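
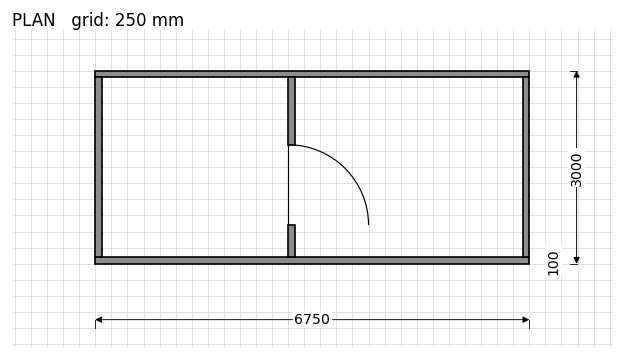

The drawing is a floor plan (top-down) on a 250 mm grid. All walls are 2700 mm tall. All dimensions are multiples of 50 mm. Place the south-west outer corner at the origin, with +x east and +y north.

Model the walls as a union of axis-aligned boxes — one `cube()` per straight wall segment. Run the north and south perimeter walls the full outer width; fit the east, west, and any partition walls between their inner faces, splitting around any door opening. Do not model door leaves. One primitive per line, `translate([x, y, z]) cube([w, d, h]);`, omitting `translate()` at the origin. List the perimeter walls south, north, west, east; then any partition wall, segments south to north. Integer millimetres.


cube([6750, 100, 2700]);
translate([0, 2900, 0]) cube([6750, 100, 2700]);
translate([0, 100, 0]) cube([100, 2800, 2700]);
translate([6650, 100, 0]) cube([100, 2800, 2700]);
translate([3000, 100, 0]) cube([100, 500, 2700]);
translate([3000, 1850, 0]) cube([100, 1050, 2700]);


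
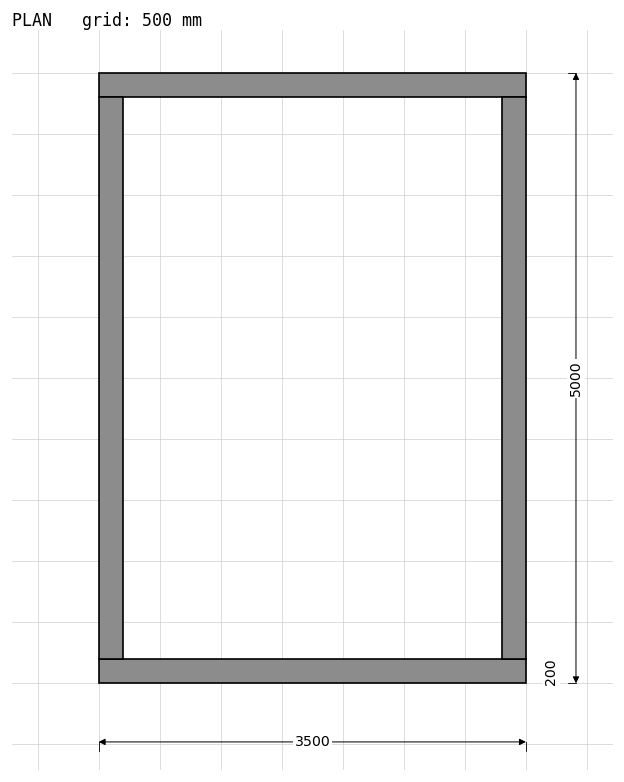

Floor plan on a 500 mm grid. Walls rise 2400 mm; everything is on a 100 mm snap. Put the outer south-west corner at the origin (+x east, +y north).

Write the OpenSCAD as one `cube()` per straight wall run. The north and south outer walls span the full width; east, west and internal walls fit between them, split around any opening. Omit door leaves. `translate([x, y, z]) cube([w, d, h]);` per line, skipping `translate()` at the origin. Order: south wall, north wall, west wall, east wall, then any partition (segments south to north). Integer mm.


cube([3500, 200, 2400]);
translate([0, 4800, 0]) cube([3500, 200, 2400]);
translate([0, 200, 0]) cube([200, 4600, 2400]);
translate([3300, 200, 0]) cube([200, 4600, 2400]);


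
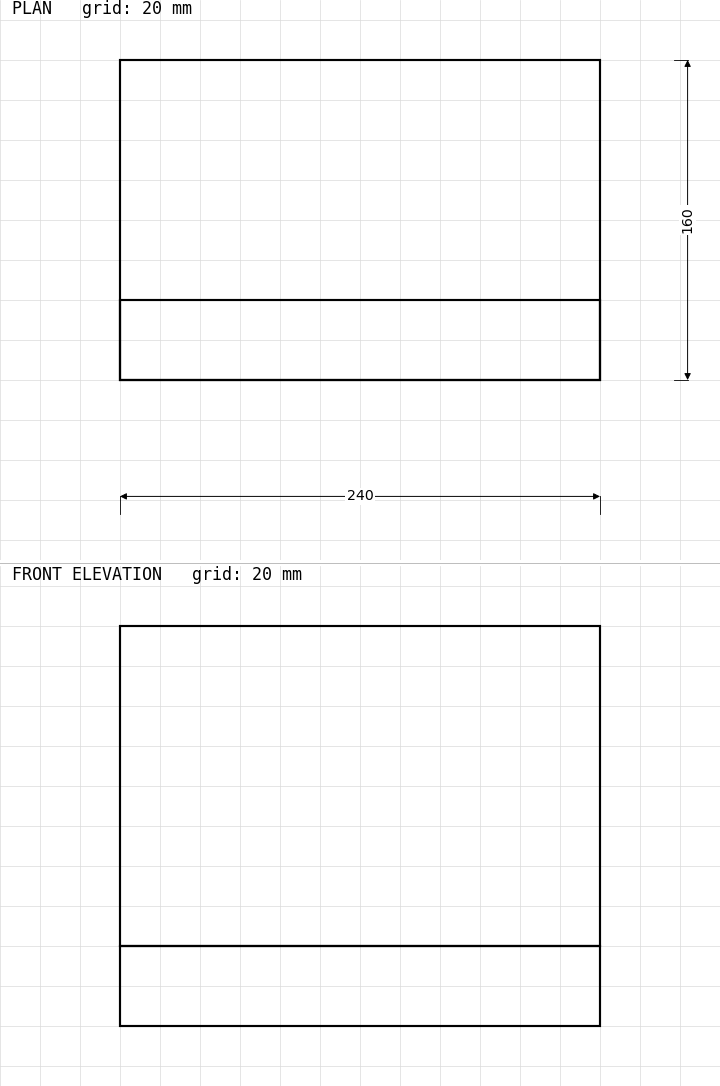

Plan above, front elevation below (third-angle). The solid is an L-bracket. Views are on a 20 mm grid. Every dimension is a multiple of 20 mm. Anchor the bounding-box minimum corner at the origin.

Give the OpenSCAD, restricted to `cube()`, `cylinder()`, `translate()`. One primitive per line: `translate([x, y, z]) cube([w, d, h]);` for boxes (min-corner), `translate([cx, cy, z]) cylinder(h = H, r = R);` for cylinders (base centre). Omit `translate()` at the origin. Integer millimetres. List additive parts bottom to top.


cube([240, 160, 40]);
translate([0, 0, 40]) cube([240, 40, 160]);


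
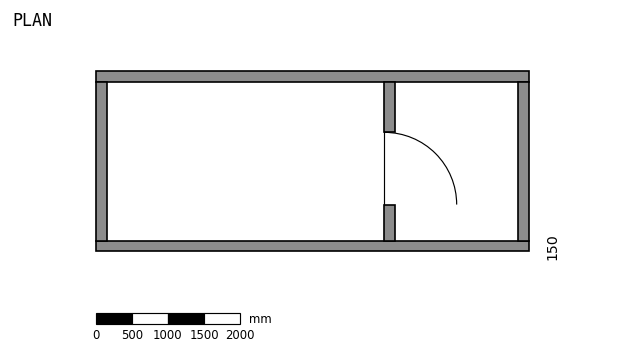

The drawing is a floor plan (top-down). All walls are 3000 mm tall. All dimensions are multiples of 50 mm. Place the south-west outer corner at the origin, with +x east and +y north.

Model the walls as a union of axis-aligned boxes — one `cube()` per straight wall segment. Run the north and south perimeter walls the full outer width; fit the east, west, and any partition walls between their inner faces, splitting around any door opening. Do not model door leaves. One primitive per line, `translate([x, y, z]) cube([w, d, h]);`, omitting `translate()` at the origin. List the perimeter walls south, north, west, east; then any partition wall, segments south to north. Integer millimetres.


cube([6000, 150, 3000]);
translate([0, 2350, 0]) cube([6000, 150, 3000]);
translate([0, 150, 0]) cube([150, 2200, 3000]);
translate([5850, 150, 0]) cube([150, 2200, 3000]);
translate([4000, 150, 0]) cube([150, 500, 3000]);
translate([4000, 1650, 0]) cube([150, 700, 3000]);


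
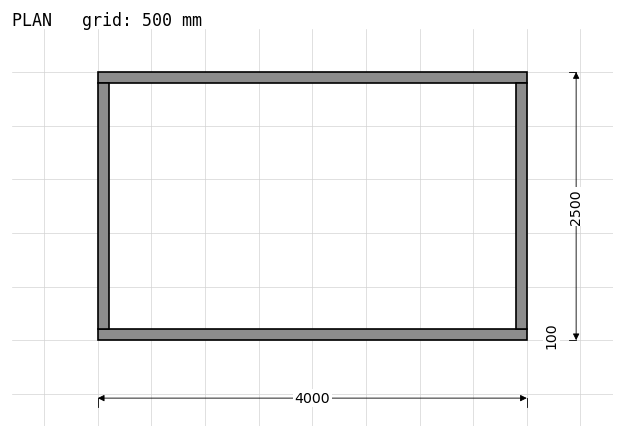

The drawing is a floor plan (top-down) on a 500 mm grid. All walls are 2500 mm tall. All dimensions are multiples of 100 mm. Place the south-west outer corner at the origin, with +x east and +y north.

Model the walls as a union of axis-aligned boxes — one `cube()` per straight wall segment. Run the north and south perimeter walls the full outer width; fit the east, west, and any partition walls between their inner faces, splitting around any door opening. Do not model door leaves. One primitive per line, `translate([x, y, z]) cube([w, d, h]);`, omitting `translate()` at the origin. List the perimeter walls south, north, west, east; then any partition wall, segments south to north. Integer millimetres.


cube([4000, 100, 2500]);
translate([0, 2400, 0]) cube([4000, 100, 2500]);
translate([0, 100, 0]) cube([100, 2300, 2500]);
translate([3900, 100, 0]) cube([100, 2300, 2500]);


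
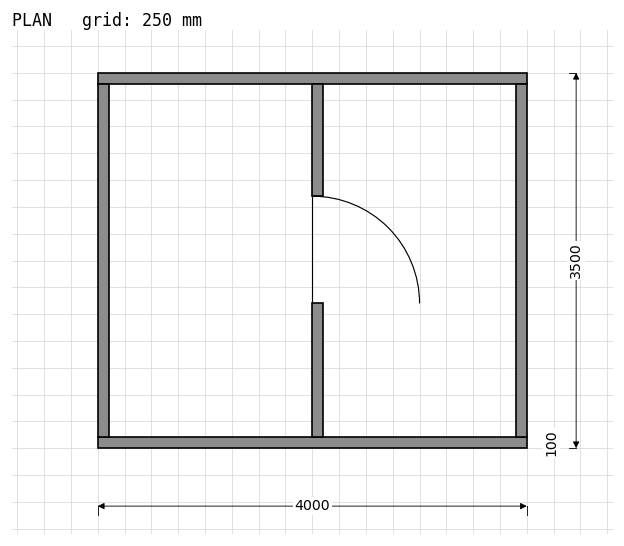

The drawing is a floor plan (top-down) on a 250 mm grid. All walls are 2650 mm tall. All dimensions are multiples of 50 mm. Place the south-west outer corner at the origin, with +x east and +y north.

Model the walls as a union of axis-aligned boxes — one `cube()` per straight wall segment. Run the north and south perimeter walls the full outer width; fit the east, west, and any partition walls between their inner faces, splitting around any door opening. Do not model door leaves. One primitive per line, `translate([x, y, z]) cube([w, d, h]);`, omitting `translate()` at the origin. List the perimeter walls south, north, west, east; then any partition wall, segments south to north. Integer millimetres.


cube([4000, 100, 2650]);
translate([0, 3400, 0]) cube([4000, 100, 2650]);
translate([0, 100, 0]) cube([100, 3300, 2650]);
translate([3900, 100, 0]) cube([100, 3300, 2650]);
translate([2000, 100, 0]) cube([100, 1250, 2650]);
translate([2000, 2350, 0]) cube([100, 1050, 2650]);


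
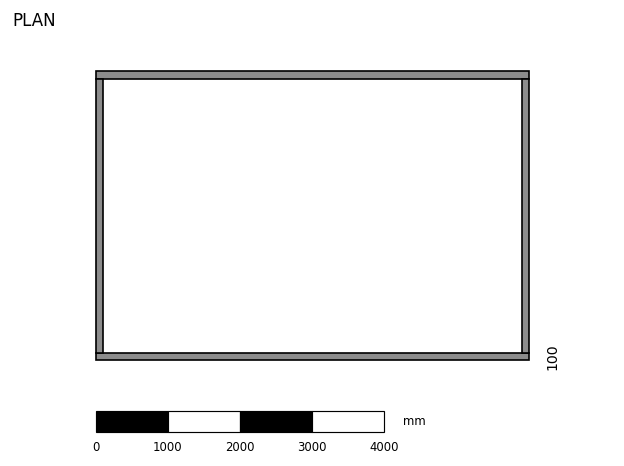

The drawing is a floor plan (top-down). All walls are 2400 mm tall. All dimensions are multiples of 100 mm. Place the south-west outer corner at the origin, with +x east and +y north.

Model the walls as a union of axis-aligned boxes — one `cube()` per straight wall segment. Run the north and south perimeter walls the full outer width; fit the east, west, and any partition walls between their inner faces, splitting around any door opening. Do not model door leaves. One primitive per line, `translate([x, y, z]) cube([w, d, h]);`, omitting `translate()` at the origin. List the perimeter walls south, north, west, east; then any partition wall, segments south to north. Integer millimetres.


cube([6000, 100, 2400]);
translate([0, 3900, 0]) cube([6000, 100, 2400]);
translate([0, 100, 0]) cube([100, 3800, 2400]);
translate([5900, 100, 0]) cube([100, 3800, 2400]);


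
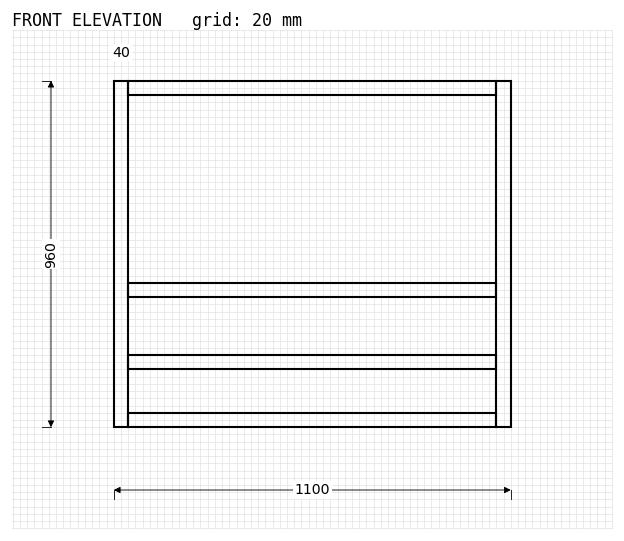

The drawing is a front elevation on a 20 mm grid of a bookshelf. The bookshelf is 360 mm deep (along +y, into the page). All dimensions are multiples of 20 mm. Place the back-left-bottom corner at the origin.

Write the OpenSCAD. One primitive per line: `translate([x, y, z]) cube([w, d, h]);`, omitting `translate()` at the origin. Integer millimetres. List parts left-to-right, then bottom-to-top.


cube([40, 360, 960]);
translate([40, 0, 0]) cube([1020, 360, 40]);
translate([40, 0, 160]) cube([1020, 360, 40]);
translate([40, 0, 360]) cube([1020, 360, 40]);
translate([40, 0, 920]) cube([1020, 360, 40]);
translate([1060, 0, 0]) cube([40, 360, 960]);


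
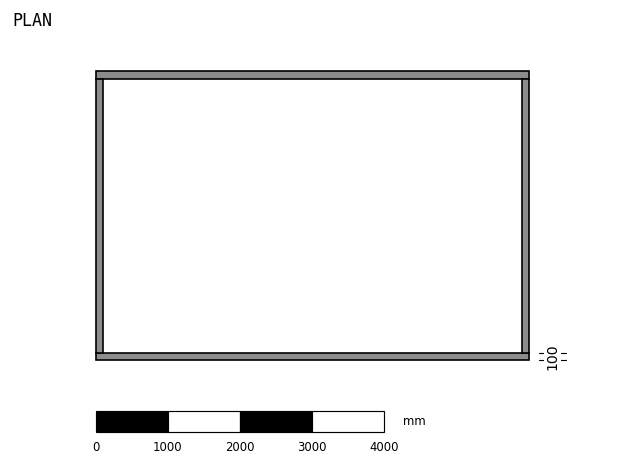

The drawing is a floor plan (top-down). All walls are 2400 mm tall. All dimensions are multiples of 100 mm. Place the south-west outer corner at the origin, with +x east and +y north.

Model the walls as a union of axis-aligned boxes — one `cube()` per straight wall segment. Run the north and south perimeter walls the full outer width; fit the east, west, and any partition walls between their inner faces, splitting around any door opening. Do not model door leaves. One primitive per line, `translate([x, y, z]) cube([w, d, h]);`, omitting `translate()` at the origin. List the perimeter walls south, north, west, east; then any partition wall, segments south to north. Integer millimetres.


cube([6000, 100, 2400]);
translate([0, 3900, 0]) cube([6000, 100, 2400]);
translate([0, 100, 0]) cube([100, 3800, 2400]);
translate([5900, 100, 0]) cube([100, 3800, 2400]);


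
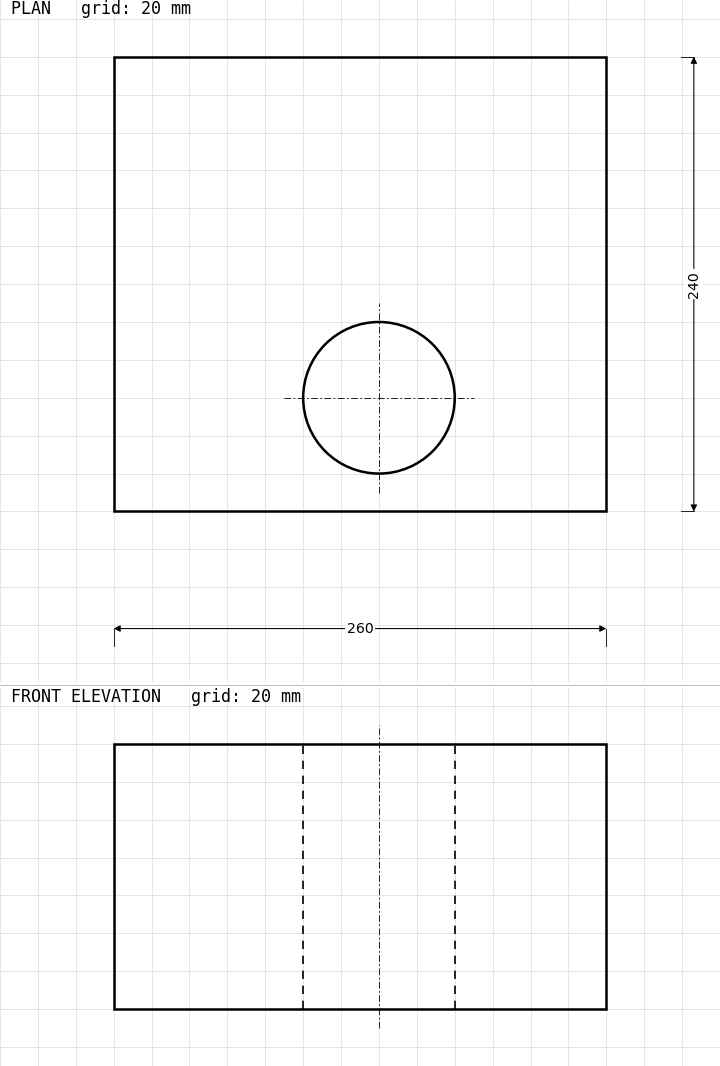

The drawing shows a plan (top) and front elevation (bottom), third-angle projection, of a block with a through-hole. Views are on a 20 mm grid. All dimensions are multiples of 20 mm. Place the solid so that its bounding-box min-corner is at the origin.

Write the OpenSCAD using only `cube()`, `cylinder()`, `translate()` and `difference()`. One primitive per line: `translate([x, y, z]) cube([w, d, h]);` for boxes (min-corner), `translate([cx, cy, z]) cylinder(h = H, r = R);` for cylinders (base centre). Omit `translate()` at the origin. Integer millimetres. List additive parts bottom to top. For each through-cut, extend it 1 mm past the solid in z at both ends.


difference() {
  cube([260, 240, 140]);
  translate([140, 60, -1]) cylinder(h = 142, r = 40);
}


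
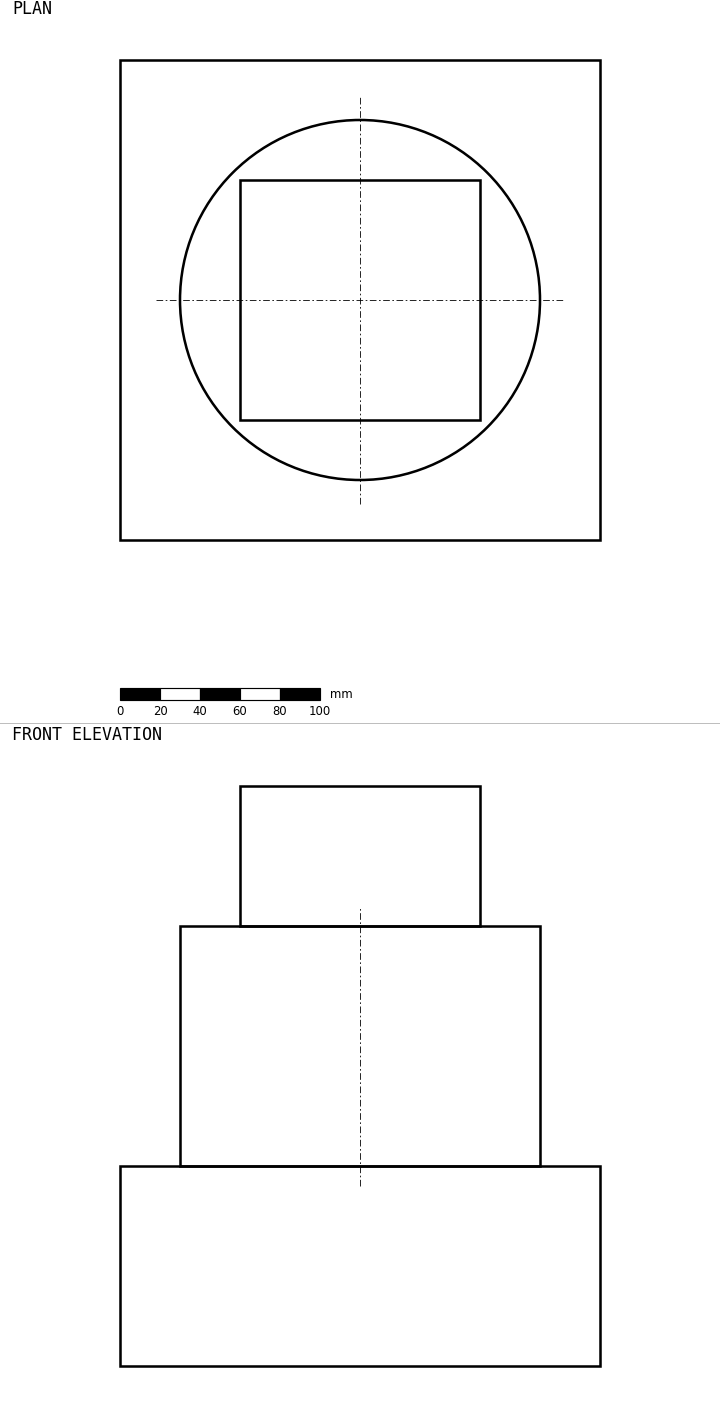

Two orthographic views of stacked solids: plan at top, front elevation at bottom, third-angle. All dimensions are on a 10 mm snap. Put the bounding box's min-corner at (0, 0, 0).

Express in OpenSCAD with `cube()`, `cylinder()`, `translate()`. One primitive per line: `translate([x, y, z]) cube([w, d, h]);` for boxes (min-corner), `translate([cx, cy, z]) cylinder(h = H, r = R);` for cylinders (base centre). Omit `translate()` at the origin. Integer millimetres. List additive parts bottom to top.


cube([240, 240, 100]);
translate([120, 120, 100]) cylinder(h = 120, r = 90);
translate([60, 60, 220]) cube([120, 120, 70]);


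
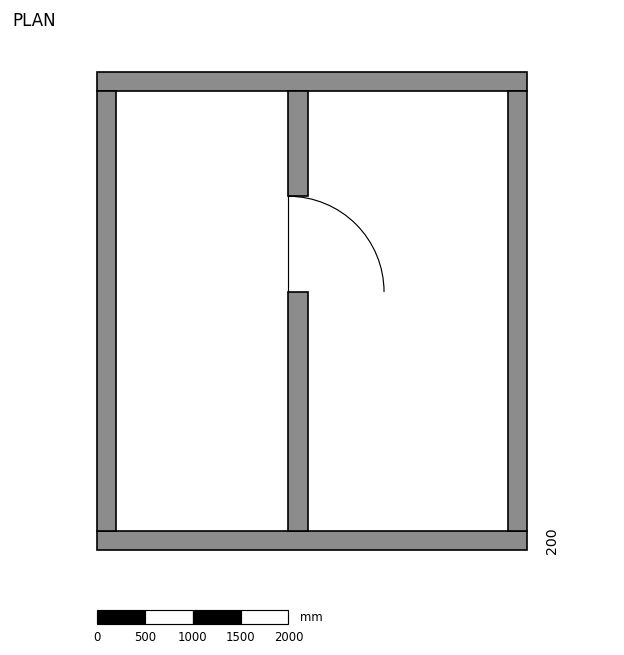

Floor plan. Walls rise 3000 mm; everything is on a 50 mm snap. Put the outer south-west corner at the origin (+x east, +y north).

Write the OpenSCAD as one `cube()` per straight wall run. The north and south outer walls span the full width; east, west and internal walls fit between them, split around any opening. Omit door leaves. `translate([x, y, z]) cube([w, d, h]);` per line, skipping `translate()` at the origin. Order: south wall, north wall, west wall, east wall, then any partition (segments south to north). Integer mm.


cube([4500, 200, 3000]);
translate([0, 4800, 0]) cube([4500, 200, 3000]);
translate([0, 200, 0]) cube([200, 4600, 3000]);
translate([4300, 200, 0]) cube([200, 4600, 3000]);
translate([2000, 200, 0]) cube([200, 2500, 3000]);
translate([2000, 3700, 0]) cube([200, 1100, 3000]);


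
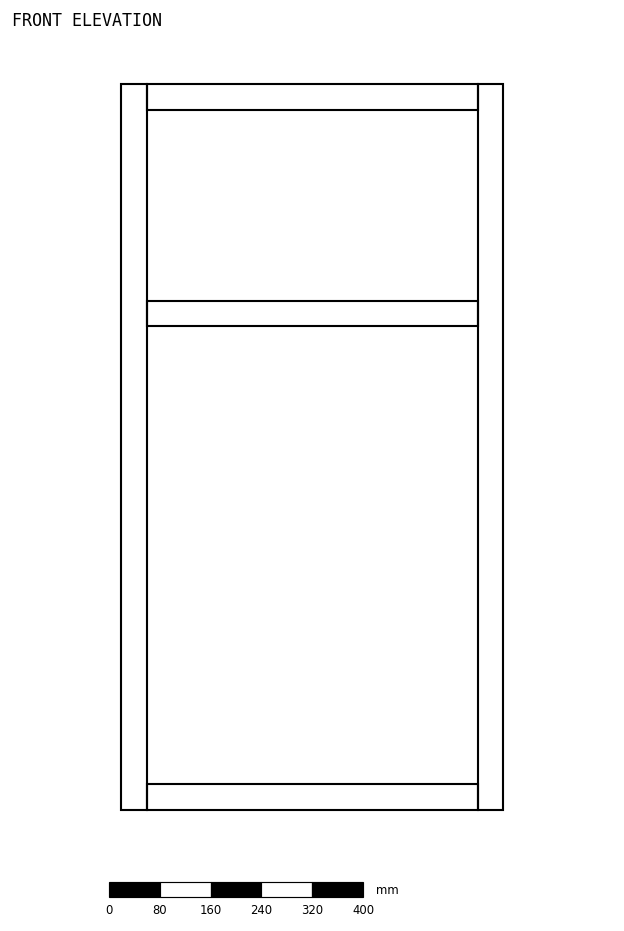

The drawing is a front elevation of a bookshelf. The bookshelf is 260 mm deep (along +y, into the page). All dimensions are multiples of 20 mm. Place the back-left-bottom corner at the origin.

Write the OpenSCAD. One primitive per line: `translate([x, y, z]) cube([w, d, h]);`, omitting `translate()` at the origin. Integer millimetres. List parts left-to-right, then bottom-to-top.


cube([40, 260, 1140]);
translate([40, 0, 0]) cube([520, 260, 40]);
translate([40, 0, 760]) cube([520, 260, 40]);
translate([40, 0, 1100]) cube([520, 260, 40]);
translate([560, 0, 0]) cube([40, 260, 1140]);


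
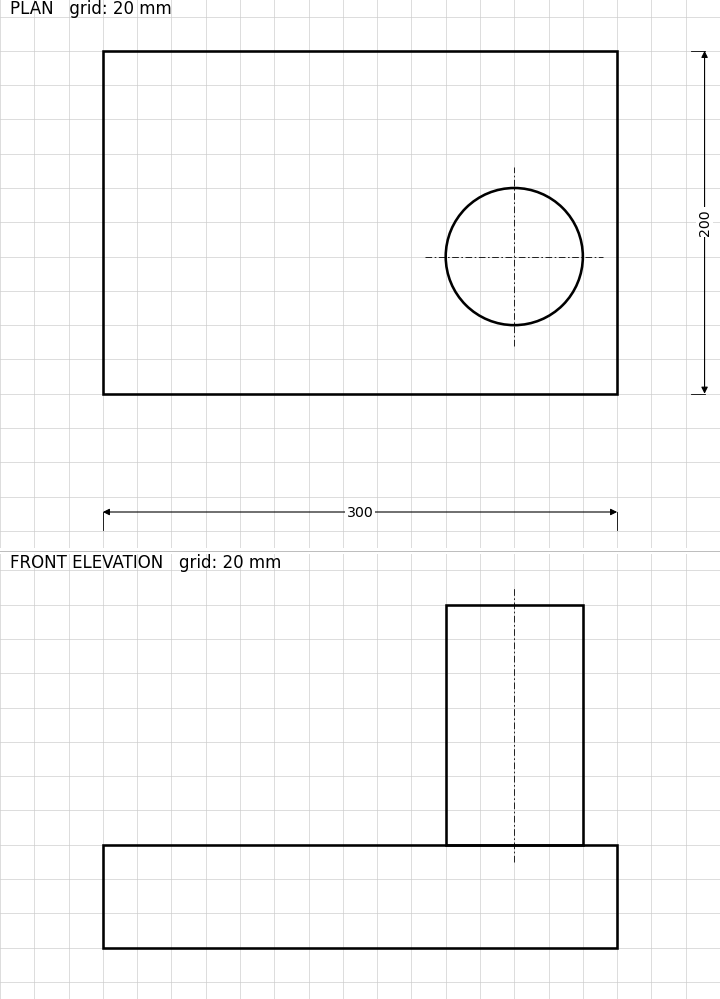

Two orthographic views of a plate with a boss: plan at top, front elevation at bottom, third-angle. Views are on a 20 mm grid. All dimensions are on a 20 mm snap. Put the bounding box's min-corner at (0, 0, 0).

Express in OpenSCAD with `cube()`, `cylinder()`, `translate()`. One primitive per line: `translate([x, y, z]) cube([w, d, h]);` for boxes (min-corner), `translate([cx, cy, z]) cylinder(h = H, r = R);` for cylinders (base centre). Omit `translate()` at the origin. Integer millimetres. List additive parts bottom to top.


cube([300, 200, 60]);
translate([240, 80, 60]) cylinder(h = 140, r = 40);


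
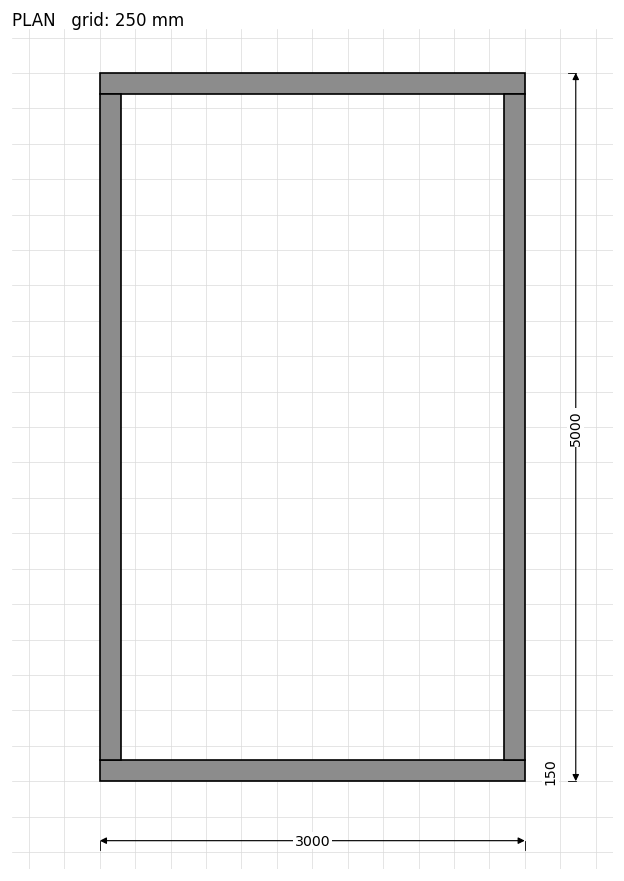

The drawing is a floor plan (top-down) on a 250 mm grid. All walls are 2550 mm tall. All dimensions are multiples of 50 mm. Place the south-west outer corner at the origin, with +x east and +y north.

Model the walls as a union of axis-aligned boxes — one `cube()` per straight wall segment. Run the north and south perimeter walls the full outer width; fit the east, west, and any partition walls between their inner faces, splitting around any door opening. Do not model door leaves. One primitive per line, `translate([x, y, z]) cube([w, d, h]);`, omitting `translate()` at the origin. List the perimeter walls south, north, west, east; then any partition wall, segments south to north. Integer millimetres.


cube([3000, 150, 2550]);
translate([0, 4850, 0]) cube([3000, 150, 2550]);
translate([0, 150, 0]) cube([150, 4700, 2550]);
translate([2850, 150, 0]) cube([150, 4700, 2550]);


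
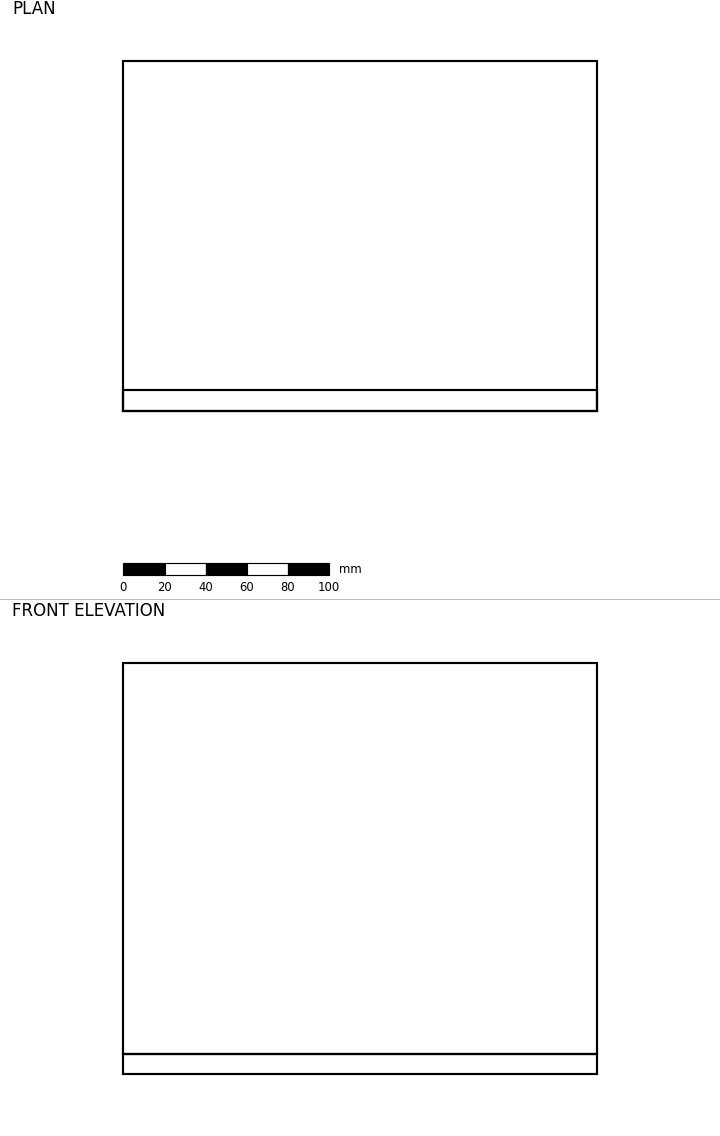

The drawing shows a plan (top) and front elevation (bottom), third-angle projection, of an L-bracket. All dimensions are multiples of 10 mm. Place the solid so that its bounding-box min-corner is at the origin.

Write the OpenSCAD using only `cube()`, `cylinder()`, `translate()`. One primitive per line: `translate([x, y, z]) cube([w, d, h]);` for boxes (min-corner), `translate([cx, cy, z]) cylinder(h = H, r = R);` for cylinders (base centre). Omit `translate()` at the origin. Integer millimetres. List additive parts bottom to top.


cube([230, 170, 10]);
translate([0, 0, 10]) cube([230, 10, 190]);


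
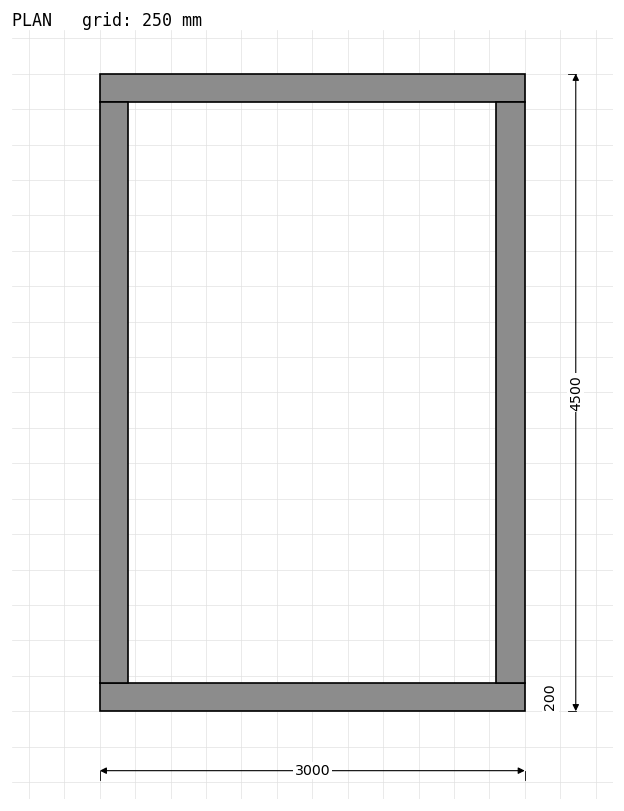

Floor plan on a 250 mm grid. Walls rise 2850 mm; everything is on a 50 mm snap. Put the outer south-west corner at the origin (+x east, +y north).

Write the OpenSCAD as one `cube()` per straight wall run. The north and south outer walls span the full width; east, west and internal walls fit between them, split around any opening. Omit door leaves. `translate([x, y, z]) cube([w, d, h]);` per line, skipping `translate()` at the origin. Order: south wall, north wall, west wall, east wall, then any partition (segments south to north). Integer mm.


cube([3000, 200, 2850]);
translate([0, 4300, 0]) cube([3000, 200, 2850]);
translate([0, 200, 0]) cube([200, 4100, 2850]);
translate([2800, 200, 0]) cube([200, 4100, 2850]);


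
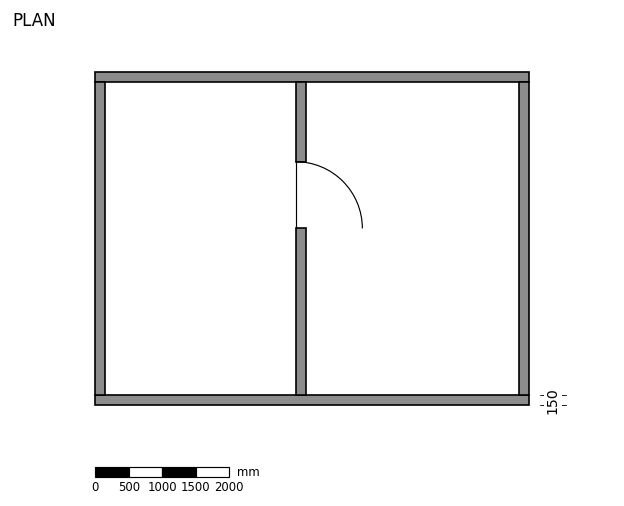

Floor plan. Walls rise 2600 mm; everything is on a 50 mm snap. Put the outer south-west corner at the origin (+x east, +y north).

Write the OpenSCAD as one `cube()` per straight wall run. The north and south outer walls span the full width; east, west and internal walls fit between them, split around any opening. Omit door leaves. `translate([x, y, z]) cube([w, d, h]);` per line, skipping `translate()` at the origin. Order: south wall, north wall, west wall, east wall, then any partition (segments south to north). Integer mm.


cube([6500, 150, 2600]);
translate([0, 4850, 0]) cube([6500, 150, 2600]);
translate([0, 150, 0]) cube([150, 4700, 2600]);
translate([6350, 150, 0]) cube([150, 4700, 2600]);
translate([3000, 150, 0]) cube([150, 2500, 2600]);
translate([3000, 3650, 0]) cube([150, 1200, 2600]);


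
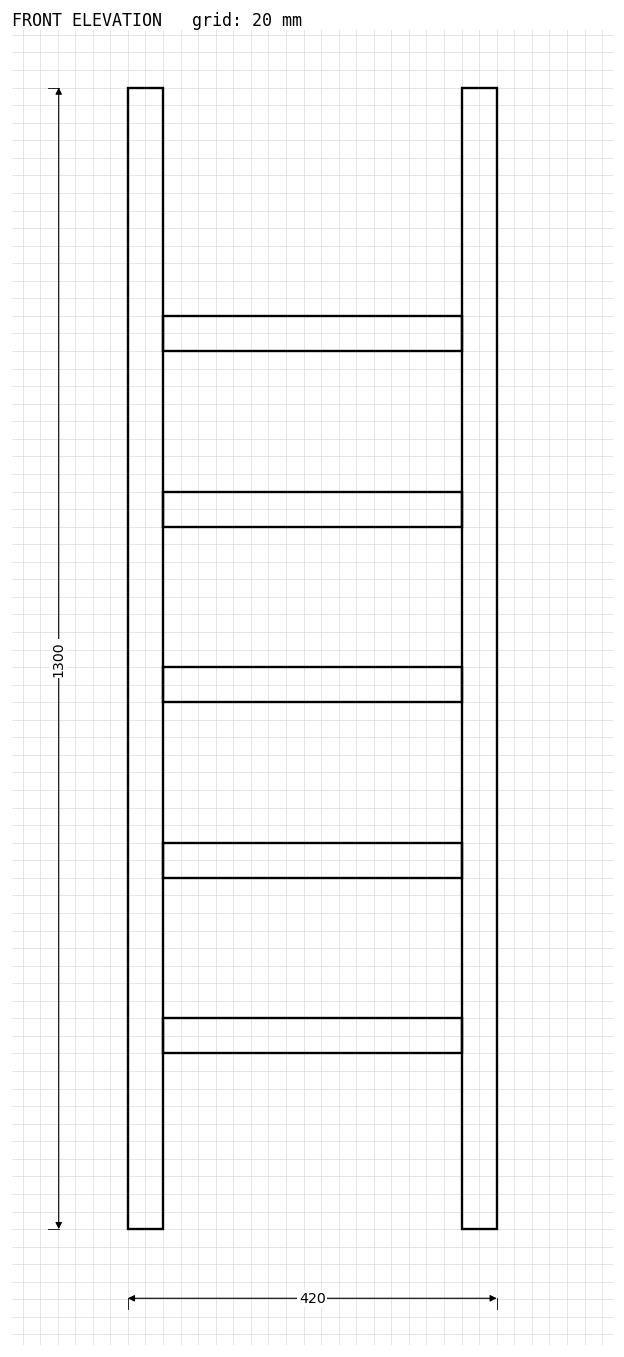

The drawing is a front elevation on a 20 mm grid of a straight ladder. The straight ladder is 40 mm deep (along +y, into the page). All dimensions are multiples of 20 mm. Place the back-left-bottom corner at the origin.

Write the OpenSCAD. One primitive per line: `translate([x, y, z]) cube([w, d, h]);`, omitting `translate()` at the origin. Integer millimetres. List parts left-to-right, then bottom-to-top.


cube([40, 40, 1300]);
translate([40, 0, 200]) cube([340, 40, 40]);
translate([40, 0, 400]) cube([340, 40, 40]);
translate([40, 0, 600]) cube([340, 40, 40]);
translate([40, 0, 800]) cube([340, 40, 40]);
translate([40, 0, 1000]) cube([340, 40, 40]);
translate([380, 0, 0]) cube([40, 40, 1300]);


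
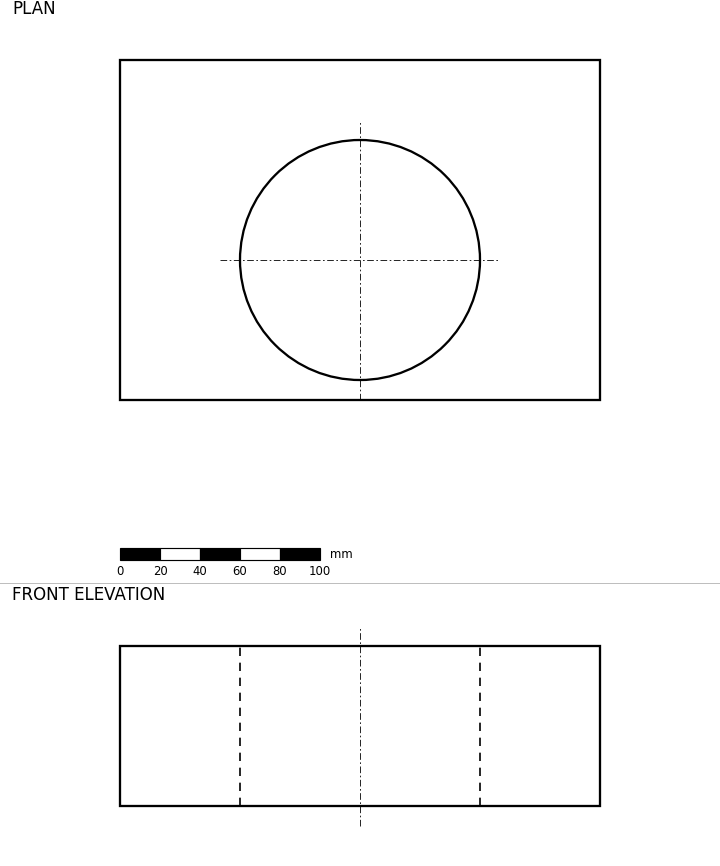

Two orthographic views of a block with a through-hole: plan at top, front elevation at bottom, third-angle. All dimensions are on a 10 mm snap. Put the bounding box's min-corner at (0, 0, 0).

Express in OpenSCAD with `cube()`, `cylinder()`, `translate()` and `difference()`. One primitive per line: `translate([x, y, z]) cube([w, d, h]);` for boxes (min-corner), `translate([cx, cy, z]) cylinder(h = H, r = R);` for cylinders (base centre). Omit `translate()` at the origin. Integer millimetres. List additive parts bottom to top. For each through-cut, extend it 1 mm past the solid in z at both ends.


difference() {
  cube([240, 170, 80]);
  translate([120, 70, -1]) cylinder(h = 82, r = 60);
}


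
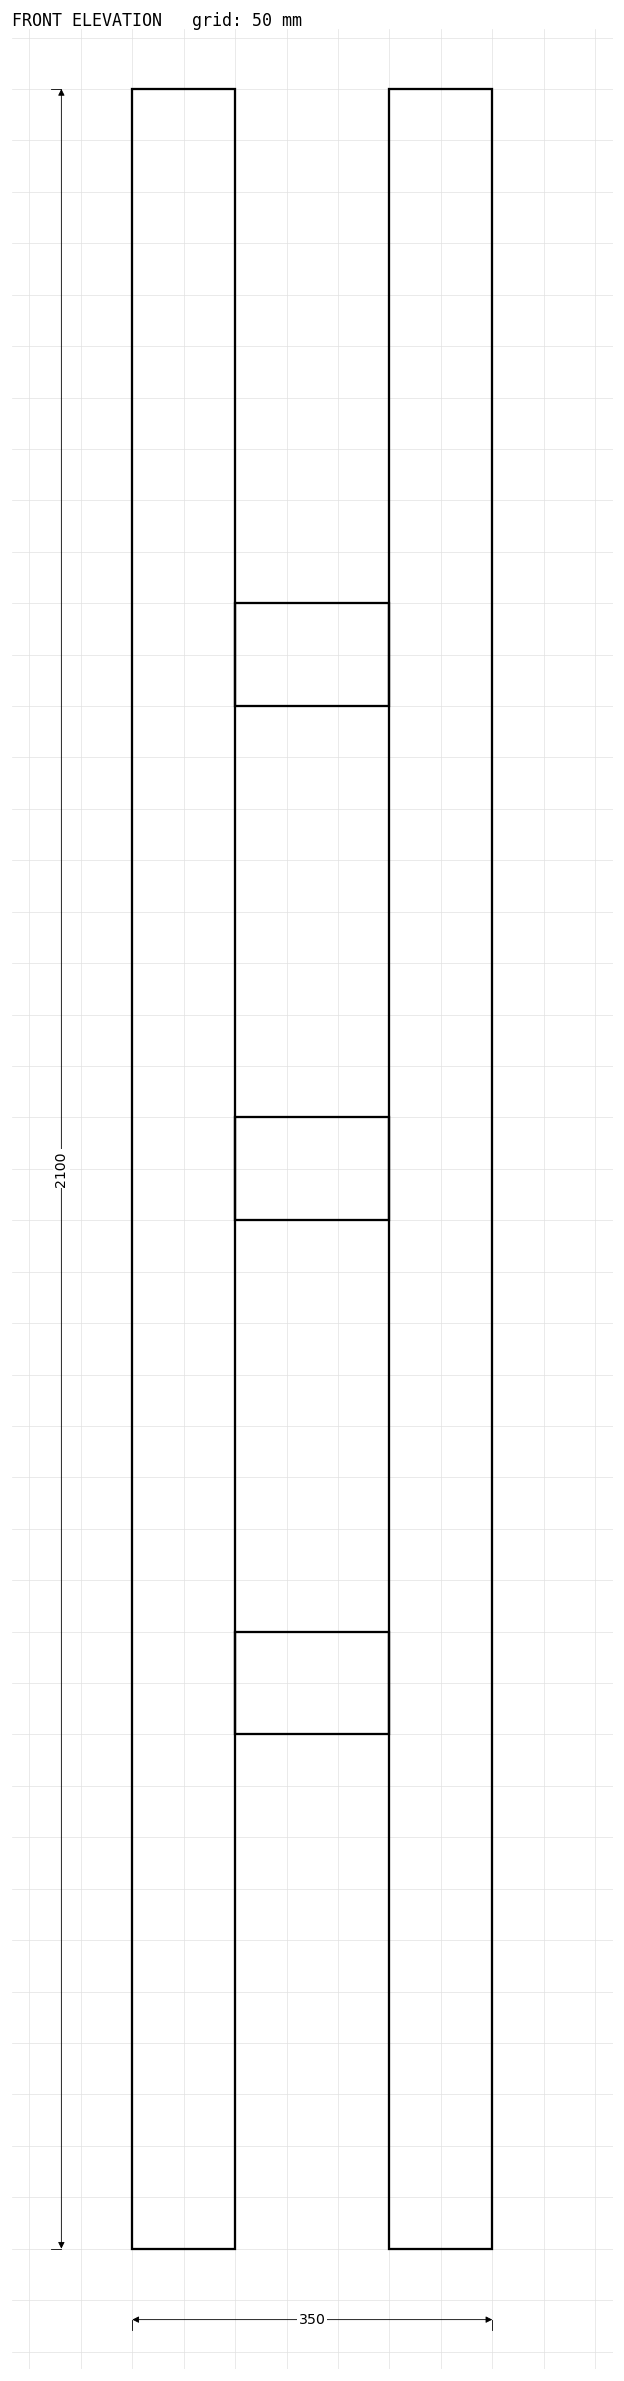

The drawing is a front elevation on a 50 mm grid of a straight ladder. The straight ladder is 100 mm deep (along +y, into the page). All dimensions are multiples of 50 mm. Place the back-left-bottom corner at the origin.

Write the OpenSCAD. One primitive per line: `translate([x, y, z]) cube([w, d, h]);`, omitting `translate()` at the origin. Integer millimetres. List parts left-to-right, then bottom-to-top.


cube([100, 100, 2100]);
translate([100, 0, 500]) cube([150, 100, 100]);
translate([100, 0, 1000]) cube([150, 100, 100]);
translate([100, 0, 1500]) cube([150, 100, 100]);
translate([250, 0, 0]) cube([100, 100, 2100]);


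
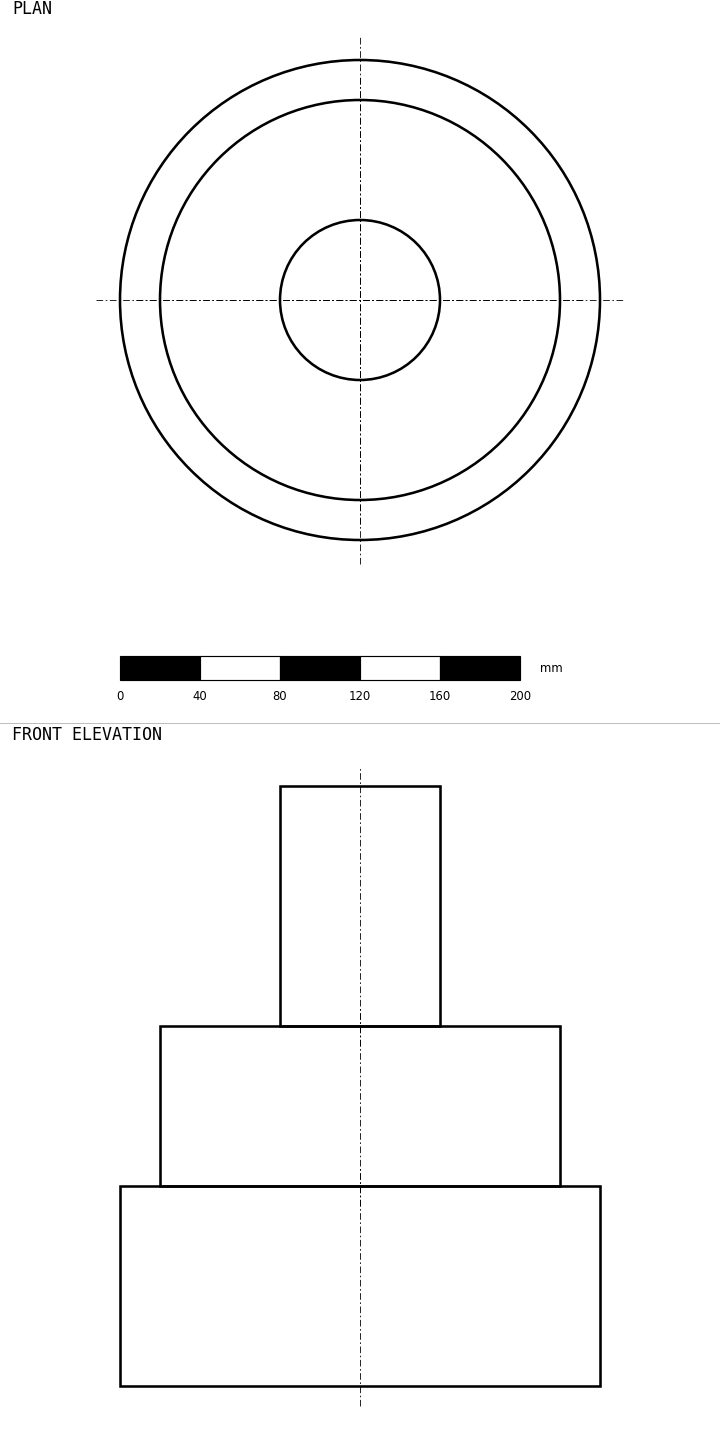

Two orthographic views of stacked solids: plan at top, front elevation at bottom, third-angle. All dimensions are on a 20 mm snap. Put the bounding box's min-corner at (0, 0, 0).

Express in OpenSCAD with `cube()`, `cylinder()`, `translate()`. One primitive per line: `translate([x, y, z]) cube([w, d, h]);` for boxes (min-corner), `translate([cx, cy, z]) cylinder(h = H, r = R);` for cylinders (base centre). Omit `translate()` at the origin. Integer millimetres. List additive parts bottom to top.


translate([120, 120, 0]) cylinder(h = 100, r = 120);
translate([120, 120, 100]) cylinder(h = 80, r = 100);
translate([120, 120, 180]) cylinder(h = 120, r = 40);


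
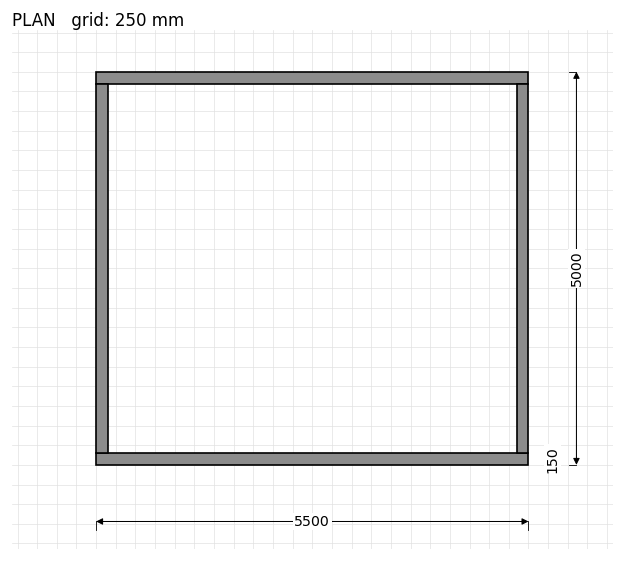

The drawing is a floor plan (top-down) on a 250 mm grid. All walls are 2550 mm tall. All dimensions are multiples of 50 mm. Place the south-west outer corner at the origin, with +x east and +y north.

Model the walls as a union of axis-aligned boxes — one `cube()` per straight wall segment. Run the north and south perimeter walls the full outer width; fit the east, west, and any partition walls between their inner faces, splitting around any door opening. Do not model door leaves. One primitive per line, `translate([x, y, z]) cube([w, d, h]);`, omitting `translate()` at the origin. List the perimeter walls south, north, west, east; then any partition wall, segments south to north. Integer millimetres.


cube([5500, 150, 2550]);
translate([0, 4850, 0]) cube([5500, 150, 2550]);
translate([0, 150, 0]) cube([150, 4700, 2550]);
translate([5350, 150, 0]) cube([150, 4700, 2550]);


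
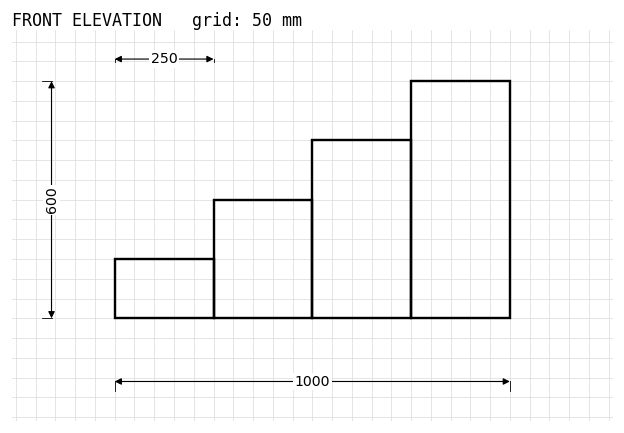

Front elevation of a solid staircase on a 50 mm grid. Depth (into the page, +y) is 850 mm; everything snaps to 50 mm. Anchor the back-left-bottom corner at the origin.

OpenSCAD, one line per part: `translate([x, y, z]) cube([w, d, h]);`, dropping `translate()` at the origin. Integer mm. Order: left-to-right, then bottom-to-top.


cube([250, 850, 150]);
translate([250, 0, 0]) cube([250, 850, 300]);
translate([500, 0, 0]) cube([250, 850, 450]);
translate([750, 0, 0]) cube([250, 850, 600]);


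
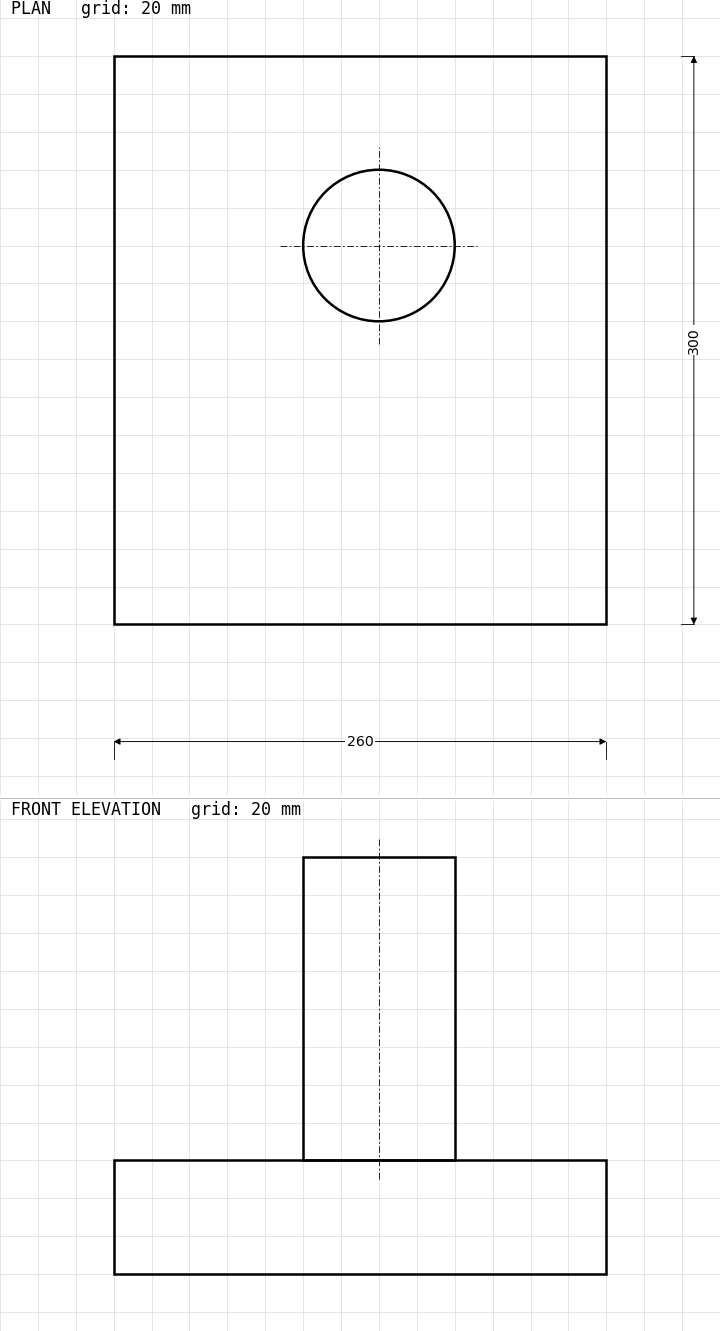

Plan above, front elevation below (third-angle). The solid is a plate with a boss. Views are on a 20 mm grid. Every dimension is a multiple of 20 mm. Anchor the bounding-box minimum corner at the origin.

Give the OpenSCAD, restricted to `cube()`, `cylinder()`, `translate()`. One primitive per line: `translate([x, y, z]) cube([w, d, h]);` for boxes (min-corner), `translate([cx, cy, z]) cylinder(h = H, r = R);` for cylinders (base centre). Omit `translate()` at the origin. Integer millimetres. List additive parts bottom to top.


cube([260, 300, 60]);
translate([140, 200, 60]) cylinder(h = 160, r = 40);


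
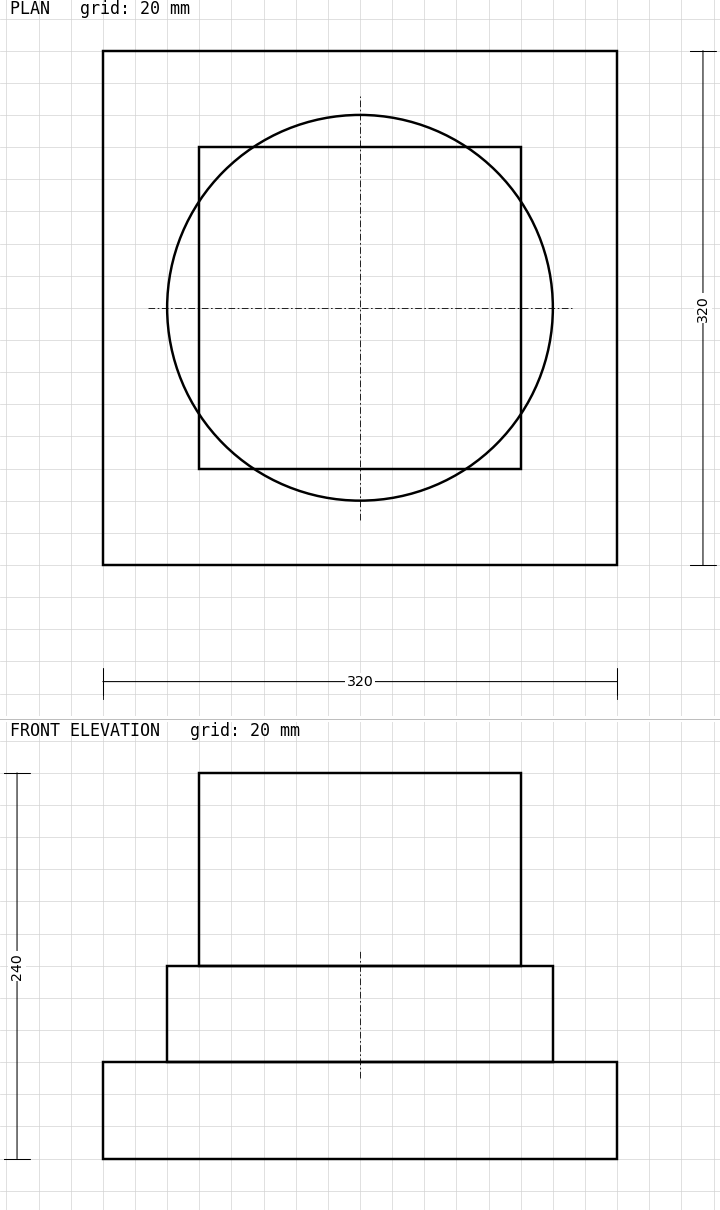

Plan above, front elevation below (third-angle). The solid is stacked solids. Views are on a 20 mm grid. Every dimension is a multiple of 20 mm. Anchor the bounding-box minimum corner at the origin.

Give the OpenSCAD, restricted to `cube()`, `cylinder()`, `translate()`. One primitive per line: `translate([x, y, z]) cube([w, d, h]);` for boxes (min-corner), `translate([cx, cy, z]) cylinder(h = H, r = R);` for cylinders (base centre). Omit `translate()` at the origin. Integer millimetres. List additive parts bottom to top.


cube([320, 320, 60]);
translate([160, 160, 60]) cylinder(h = 60, r = 120);
translate([60, 60, 120]) cube([200, 200, 120]);


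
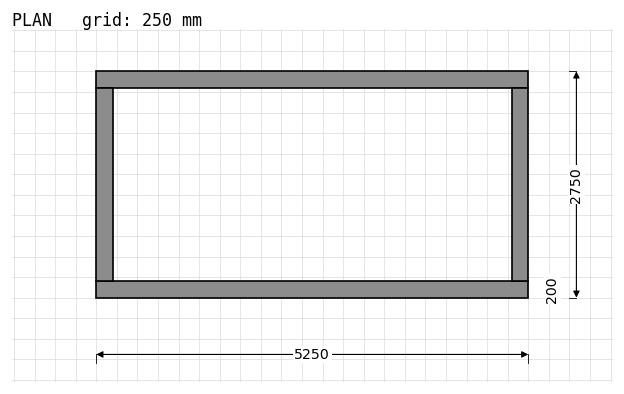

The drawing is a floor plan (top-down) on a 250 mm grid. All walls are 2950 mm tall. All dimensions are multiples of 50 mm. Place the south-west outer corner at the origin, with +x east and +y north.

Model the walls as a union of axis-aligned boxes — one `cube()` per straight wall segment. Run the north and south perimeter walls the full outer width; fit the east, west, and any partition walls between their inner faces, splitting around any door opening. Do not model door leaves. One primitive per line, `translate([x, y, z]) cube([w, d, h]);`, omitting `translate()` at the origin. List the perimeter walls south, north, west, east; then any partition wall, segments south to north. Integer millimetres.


cube([5250, 200, 2950]);
translate([0, 2550, 0]) cube([5250, 200, 2950]);
translate([0, 200, 0]) cube([200, 2350, 2950]);
translate([5050, 200, 0]) cube([200, 2350, 2950]);


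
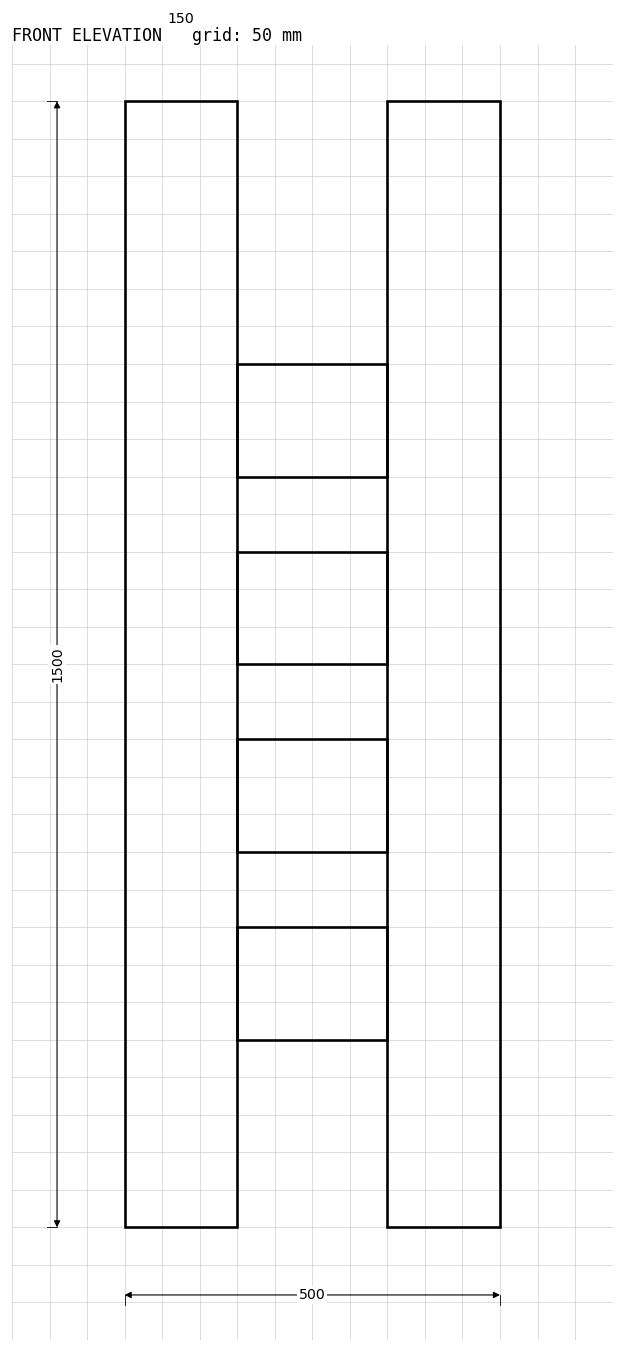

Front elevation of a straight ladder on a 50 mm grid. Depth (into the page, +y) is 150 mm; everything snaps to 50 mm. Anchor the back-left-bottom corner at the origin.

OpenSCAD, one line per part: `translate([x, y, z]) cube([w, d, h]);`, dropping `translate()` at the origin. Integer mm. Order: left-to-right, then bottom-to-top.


cube([150, 150, 1500]);
translate([150, 0, 250]) cube([200, 150, 150]);
translate([150, 0, 500]) cube([200, 150, 150]);
translate([150, 0, 750]) cube([200, 150, 150]);
translate([150, 0, 1000]) cube([200, 150, 150]);
translate([350, 0, 0]) cube([150, 150, 1500]);


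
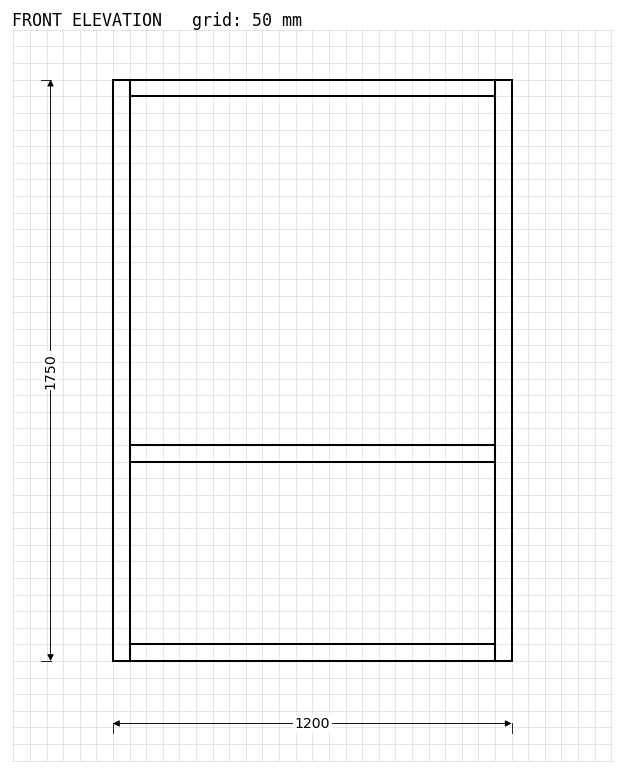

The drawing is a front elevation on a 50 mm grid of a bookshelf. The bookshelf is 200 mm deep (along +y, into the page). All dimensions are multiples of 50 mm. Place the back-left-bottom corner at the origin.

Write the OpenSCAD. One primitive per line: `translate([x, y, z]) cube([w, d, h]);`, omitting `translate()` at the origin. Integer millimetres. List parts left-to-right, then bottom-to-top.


cube([50, 200, 1750]);
translate([50, 0, 0]) cube([1100, 200, 50]);
translate([50, 0, 600]) cube([1100, 200, 50]);
translate([50, 0, 1700]) cube([1100, 200, 50]);
translate([1150, 0, 0]) cube([50, 200, 1750]);


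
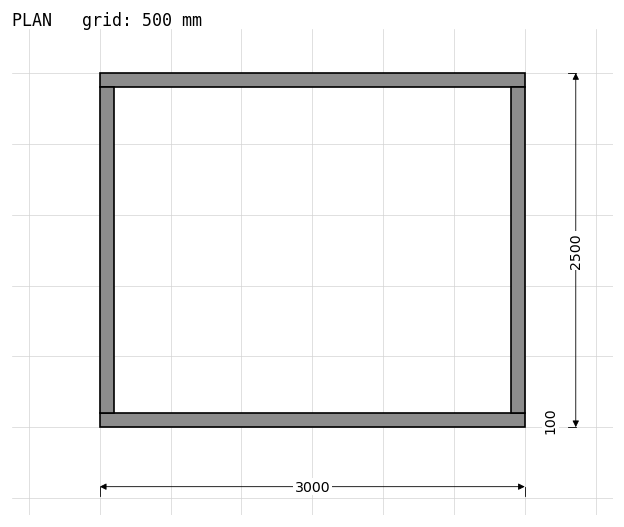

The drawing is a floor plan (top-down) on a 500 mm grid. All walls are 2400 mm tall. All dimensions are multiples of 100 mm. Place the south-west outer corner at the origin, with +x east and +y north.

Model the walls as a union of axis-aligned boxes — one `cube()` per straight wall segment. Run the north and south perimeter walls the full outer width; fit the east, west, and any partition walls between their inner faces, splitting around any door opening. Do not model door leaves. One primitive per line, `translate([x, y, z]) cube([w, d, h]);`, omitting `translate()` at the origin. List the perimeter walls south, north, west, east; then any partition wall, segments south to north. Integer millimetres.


cube([3000, 100, 2400]);
translate([0, 2400, 0]) cube([3000, 100, 2400]);
translate([0, 100, 0]) cube([100, 2300, 2400]);
translate([2900, 100, 0]) cube([100, 2300, 2400]);


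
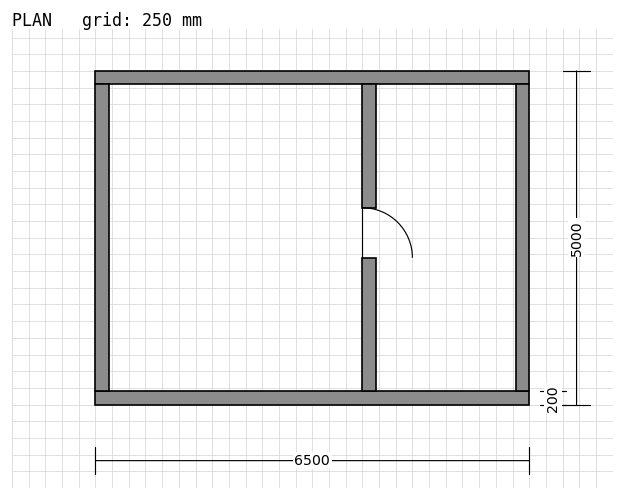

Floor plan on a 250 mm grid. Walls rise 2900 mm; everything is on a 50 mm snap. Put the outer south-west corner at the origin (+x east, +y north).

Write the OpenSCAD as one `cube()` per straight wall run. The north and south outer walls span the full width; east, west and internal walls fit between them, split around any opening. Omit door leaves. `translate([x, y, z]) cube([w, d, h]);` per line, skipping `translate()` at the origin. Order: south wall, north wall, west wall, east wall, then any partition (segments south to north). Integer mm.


cube([6500, 200, 2900]);
translate([0, 4800, 0]) cube([6500, 200, 2900]);
translate([0, 200, 0]) cube([200, 4600, 2900]);
translate([6300, 200, 0]) cube([200, 4600, 2900]);
translate([4000, 200, 0]) cube([200, 2000, 2900]);
translate([4000, 2950, 0]) cube([200, 1850, 2900]);


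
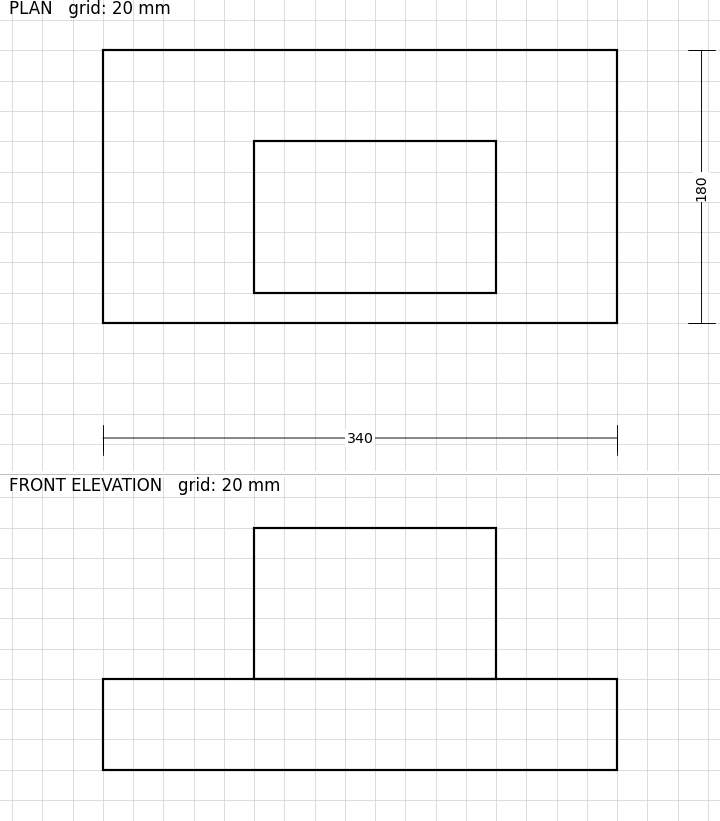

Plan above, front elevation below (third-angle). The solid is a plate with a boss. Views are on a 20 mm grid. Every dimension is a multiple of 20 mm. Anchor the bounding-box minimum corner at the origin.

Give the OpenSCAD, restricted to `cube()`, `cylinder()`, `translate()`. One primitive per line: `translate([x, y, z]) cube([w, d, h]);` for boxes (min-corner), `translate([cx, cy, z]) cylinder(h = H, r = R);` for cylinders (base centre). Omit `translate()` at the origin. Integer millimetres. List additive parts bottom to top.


cube([340, 180, 60]);
translate([100, 20, 60]) cube([160, 100, 100]);


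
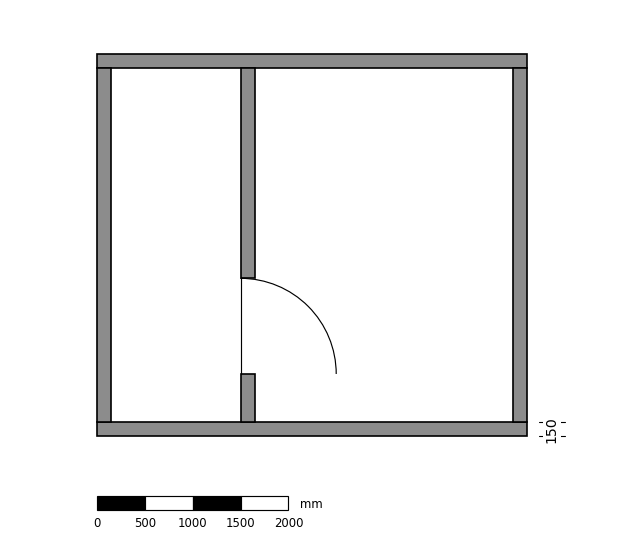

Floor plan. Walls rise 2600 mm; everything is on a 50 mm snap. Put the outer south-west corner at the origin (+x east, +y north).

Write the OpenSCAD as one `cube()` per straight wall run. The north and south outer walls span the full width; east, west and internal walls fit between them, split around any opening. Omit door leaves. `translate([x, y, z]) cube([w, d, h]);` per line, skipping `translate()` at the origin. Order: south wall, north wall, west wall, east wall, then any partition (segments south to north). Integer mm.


cube([4500, 150, 2600]);
translate([0, 3850, 0]) cube([4500, 150, 2600]);
translate([0, 150, 0]) cube([150, 3700, 2600]);
translate([4350, 150, 0]) cube([150, 3700, 2600]);
translate([1500, 150, 0]) cube([150, 500, 2600]);
translate([1500, 1650, 0]) cube([150, 2200, 2600]);


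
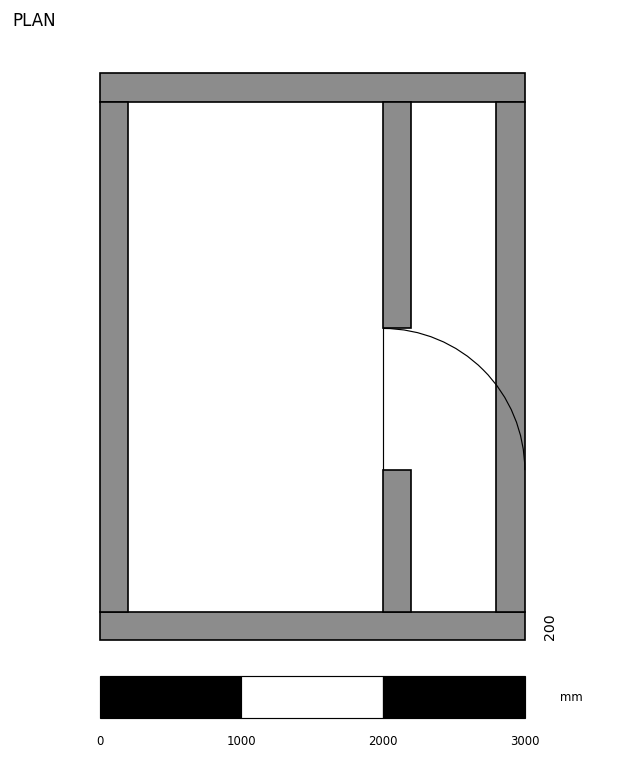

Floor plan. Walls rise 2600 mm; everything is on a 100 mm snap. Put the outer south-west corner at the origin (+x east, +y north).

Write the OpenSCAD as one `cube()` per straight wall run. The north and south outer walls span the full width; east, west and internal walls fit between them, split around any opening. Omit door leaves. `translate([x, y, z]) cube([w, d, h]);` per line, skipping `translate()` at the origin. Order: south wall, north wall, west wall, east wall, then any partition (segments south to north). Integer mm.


cube([3000, 200, 2600]);
translate([0, 3800, 0]) cube([3000, 200, 2600]);
translate([0, 200, 0]) cube([200, 3600, 2600]);
translate([2800, 200, 0]) cube([200, 3600, 2600]);
translate([2000, 200, 0]) cube([200, 1000, 2600]);
translate([2000, 2200, 0]) cube([200, 1600, 2600]);


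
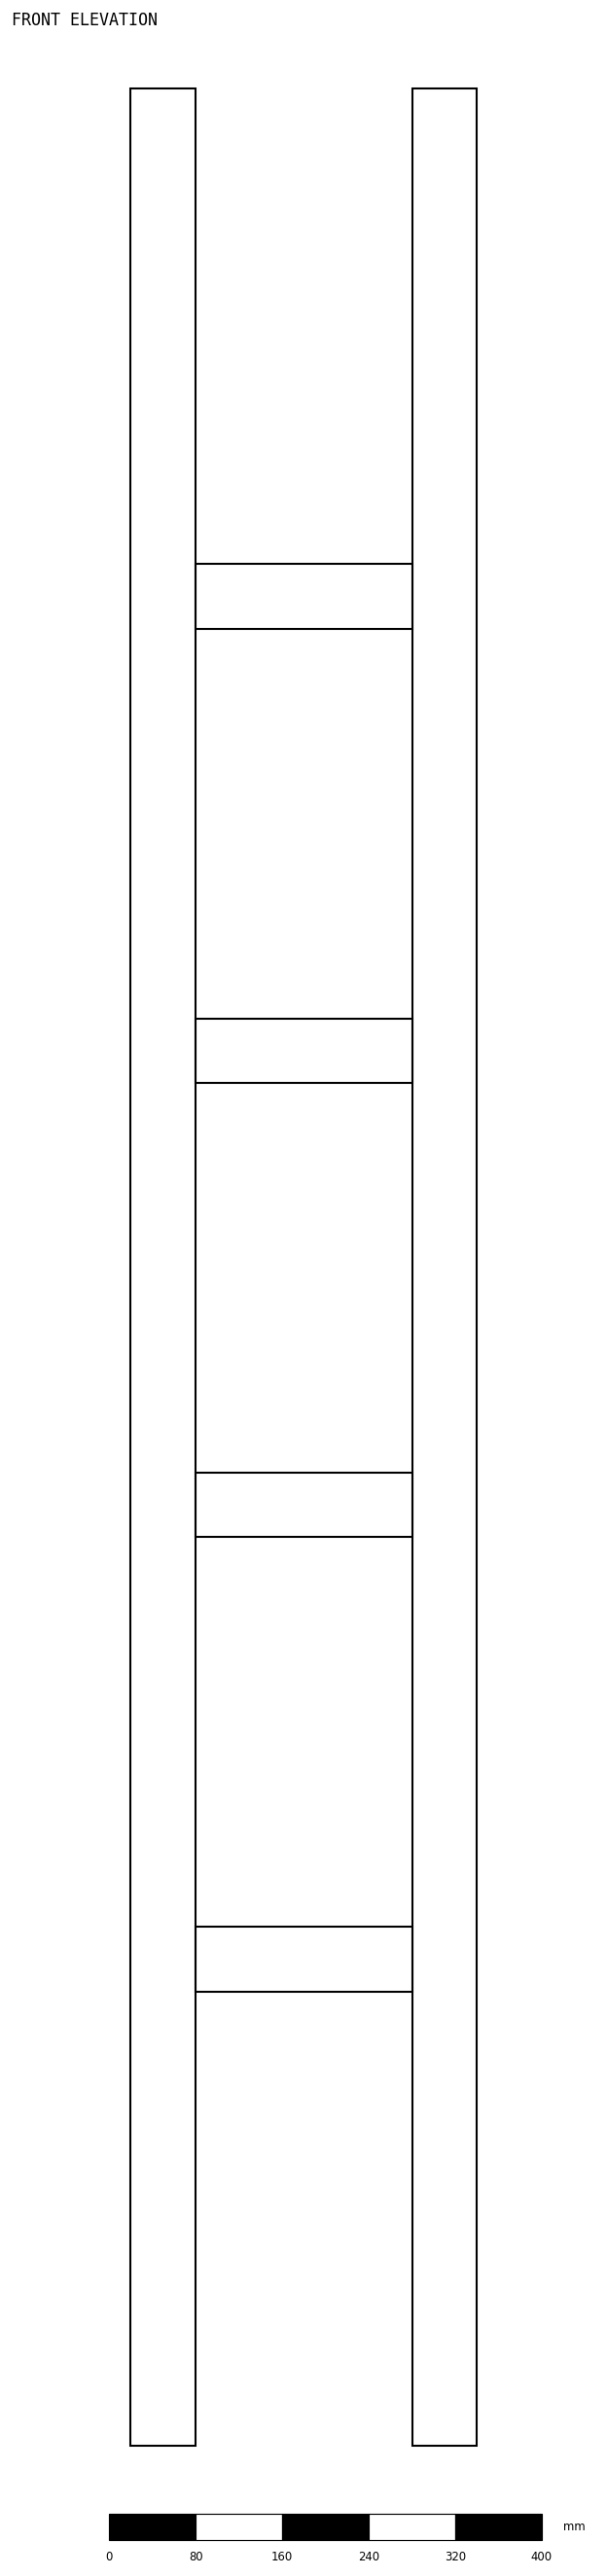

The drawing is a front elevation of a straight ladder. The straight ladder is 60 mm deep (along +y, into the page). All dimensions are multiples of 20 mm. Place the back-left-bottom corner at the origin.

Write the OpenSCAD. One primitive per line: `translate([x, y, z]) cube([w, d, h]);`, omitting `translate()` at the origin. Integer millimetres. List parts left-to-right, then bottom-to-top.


cube([60, 60, 2180]);
translate([60, 0, 420]) cube([200, 60, 60]);
translate([60, 0, 840]) cube([200, 60, 60]);
translate([60, 0, 1260]) cube([200, 60, 60]);
translate([60, 0, 1680]) cube([200, 60, 60]);
translate([260, 0, 0]) cube([60, 60, 2180]);


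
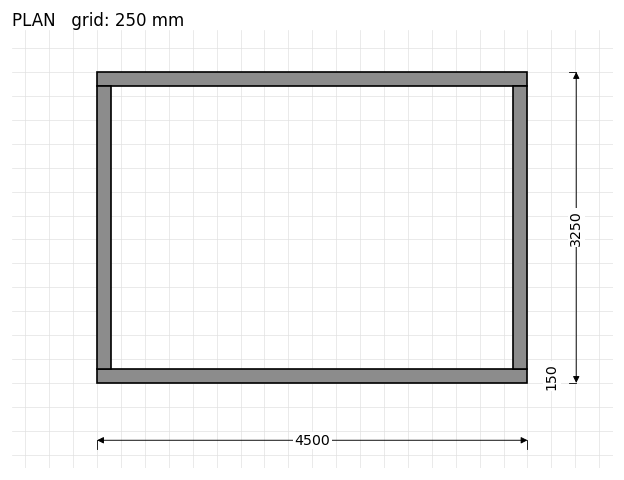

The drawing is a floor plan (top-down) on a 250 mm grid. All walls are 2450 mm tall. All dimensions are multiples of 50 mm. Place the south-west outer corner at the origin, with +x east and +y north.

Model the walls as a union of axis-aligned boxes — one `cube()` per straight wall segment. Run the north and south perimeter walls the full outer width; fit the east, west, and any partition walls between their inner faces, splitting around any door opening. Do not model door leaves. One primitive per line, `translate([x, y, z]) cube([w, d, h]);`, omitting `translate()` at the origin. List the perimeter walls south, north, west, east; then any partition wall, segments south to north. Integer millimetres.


cube([4500, 150, 2450]);
translate([0, 3100, 0]) cube([4500, 150, 2450]);
translate([0, 150, 0]) cube([150, 2950, 2450]);
translate([4350, 150, 0]) cube([150, 2950, 2450]);


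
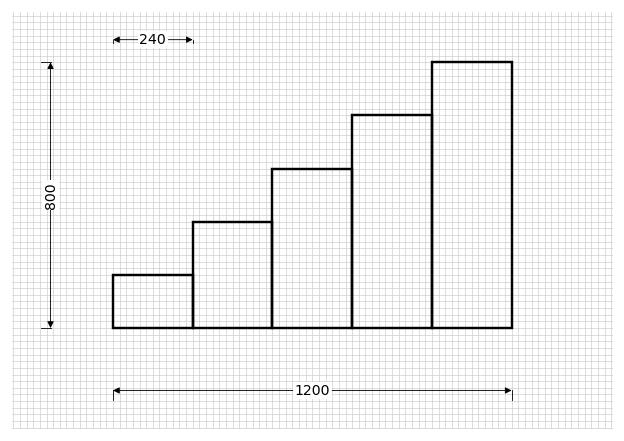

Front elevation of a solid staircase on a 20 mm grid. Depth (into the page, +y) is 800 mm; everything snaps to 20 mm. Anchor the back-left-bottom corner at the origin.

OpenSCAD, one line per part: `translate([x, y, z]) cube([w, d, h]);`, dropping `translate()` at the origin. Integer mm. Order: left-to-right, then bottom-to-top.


cube([240, 800, 160]);
translate([240, 0, 0]) cube([240, 800, 320]);
translate([480, 0, 0]) cube([240, 800, 480]);
translate([720, 0, 0]) cube([240, 800, 640]);
translate([960, 0, 0]) cube([240, 800, 800]);
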